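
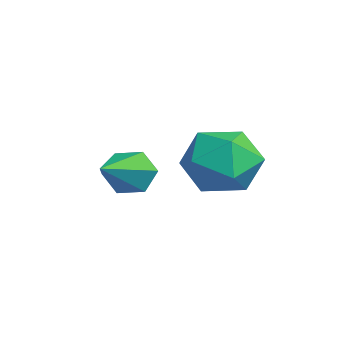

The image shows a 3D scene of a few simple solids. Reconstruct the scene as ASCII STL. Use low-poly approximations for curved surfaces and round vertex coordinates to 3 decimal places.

solid 
facet normal -0.777 0.490 -0.394
outer loop
vertex -1.793 0.034 2.525
vertex -2.237 -0.255 3.041
vertex -1.894 0.389 3.166
endloop
endfacet
facet normal 0.809 0.559 -0.182
outer loop
vertex -1.793 0.034 2.525
vertex -1.894 0.389 3.166
vertex -0.543 -1.325 3.899
endloop
endfacet
facet normal -0.778 0.490 -0.394
outer loop
vertex -1.894 0.389 3.166
vertex -2.237 -0.255 3.041
vertex -2.338 0.1 3.683
endloop
endfacet
facet normal 0.401 0.609 0.685
outer loop
vertex -1.894 0.389 3.166
vertex -2.338 0.1 3.683
vertex -0.543 -1.325 3.899
endloop
endfacet
facet normal -0.778 0.490 -0.394
outer loop
vertex -2.338 0.1 3.683
vertex -2.237 -0.255 3.041
vertex -2.681 -0.544 3.558
endloop
endfacet
facet normal -0.189 -0.089 0.978
outer loop
vertex -2.338 0.1 3.683
vertex -2.681 -0.544 3.558
vertex -0.543 -1.325 3.899
endloop
endfacet
facet normal -0.777 0.491 -0.393
outer loop
vertex -2.681 -0.544 3.558
vertex -2.237 -0.255 3.041
vertex -2.581 -0.899 2.916
endloop
endfacet
facet normal -0.370 -0.836 0.405
outer loop
vertex -2.681 -0.544 3.558
vertex -2.581 -0.899 2.916
vertex -0.543 -1.325 3.899
endloop
endfacet
facet normal -0.777 0.491 -0.393
outer loop
vertex -2.581 -0.899 2.916
vertex -2.237 -0.255 3.041
vertex -2.137 -0.61 2.4
endloop
endfacet
facet normal 0.038 -0.886 -0.463
outer loop
vertex -2.581 -0.899 2.916
vertex -2.137 -0.61 2.4
vertex -0.543 -1.325 3.899
endloop
endfacet
facet normal -0.777 0.491 -0.393
outer loop
vertex -2.137 -0.61 2.4
vertex -2.237 -0.255 3.041
vertex -1.793 0.034 2.525
endloop
endfacet
facet normal 0.627 -0.188 -0.756
outer loop
vertex -2.137 -0.61 2.4
vertex -1.793 0.034 2.525
vertex -0.543 -1.325 3.899
endloop
endfacet
facet normal 0.116 0.916 -0.384
outer loop
vertex -0.836 2.36 2.752
vertex -1.73 2.73 3.365
vertex -0.674 2.781 3.806
endloop
endfacet
facet normal 0.742 0.576 -0.344
outer loop
vertex -0.836 2.36 2.752
vertex -0.674 2.781 3.806
vertex -0.104 1.845 3.468
endloop
endfacet
facet normal 0.690 -0.025 -0.724
outer loop
vertex -0.836 2.36 2.752
vertex -0.104 1.845 3.468
vertex -0.808 1.216 2.819
endloop
endfacet
facet normal 0.031 -0.058 -0.998
outer loop
vertex -0.836 2.36 2.752
vertex -0.808 1.216 2.819
vertex -1.814 1.763 2.756
endloop
endfacet
facet normal -0.323 0.524 -0.788
outer loop
vertex -0.836 2.36 2.752
vertex -1.814 1.763 2.756
vertex -1.73 2.73 3.365
endloop
endfacet
facet normal 0.853 0.398 0.338
outer loop
vertex -0.104 1.845 3.468
vertex -0.674 2.781 3.806
vertex -0.546 1.897 4.524
endloop
endfacet
facet normal -0.160 0.948 0.273
outer loop
vertex -0.674 2.781 3.806
vertex -1.73 2.73 3.365
vertex -1.552 2.444 4.461
endloop
endfacet
facet normal -0.870 0.315 -0.380
outer loop
vertex -1.73 2.73 3.365
vertex -1.814 1.763 2.756
vertex -2.256 1.815 3.812
endloop
endfacet
facet normal -0.296 -0.628 -0.720
outer loop
vertex -1.814 1.763 2.756
vertex -0.808 1.216 2.819
vertex -1.686 0.879 3.474
endloop
endfacet
facet normal 0.769 -0.577 -0.275
outer loop
vertex -0.808 1.216 2.819
vertex -0.104 1.845 3.468
vertex -0.63 0.93 3.915
endloop
endfacet
facet normal -0.031 0.058 0.998
outer loop
vertex -1.524 1.3 4.528
vertex -0.546 1.897 4.524
vertex -1.552 2.444 4.461
endloop
endfacet
facet normal -0.690 0.025 0.724
outer loop
vertex -1.524 1.3 4.528
vertex -1.552 2.444 4.461
vertex -2.256 1.815 3.812
endloop
endfacet
facet normal -0.742 -0.576 0.344
outer loop
vertex -1.524 1.3 4.528
vertex -2.256 1.815 3.812
vertex -1.686 0.879 3.474
endloop
endfacet
facet normal -0.116 -0.916 0.384
outer loop
vertex -1.524 1.3 4.528
vertex -1.686 0.879 3.474
vertex -0.63 0.93 3.915
endloop
endfacet
facet normal 0.323 -0.524 0.788
outer loop
vertex -1.524 1.3 4.528
vertex -0.63 0.93 3.915
vertex -0.546 1.897 4.524
endloop
endfacet
facet normal 0.296 0.628 0.720
outer loop
vertex -1.552 2.444 4.461
vertex -0.546 1.897 4.524
vertex -0.674 2.781 3.806
endloop
endfacet
facet normal -0.769 0.577 0.275
outer loop
vertex -2.256 1.815 3.812
vertex -1.552 2.444 4.461
vertex -1.73 2.73 3.365
endloop
endfacet
facet normal -0.853 -0.398 -0.338
outer loop
vertex -1.686 0.879 3.474
vertex -2.256 1.815 3.812
vertex -1.814 1.763 2.756
endloop
endfacet
facet normal 0.160 -0.948 -0.273
outer loop
vertex -0.63 0.93 3.915
vertex -1.686 0.879 3.474
vertex -0.808 1.216 2.819
endloop
endfacet
facet normal 0.870 -0.315 0.380
outer loop
vertex -0.546 1.897 4.524
vertex -0.63 0.93 3.915
vertex -0.104 1.845 3.468
endloop
endfacet

endsolid


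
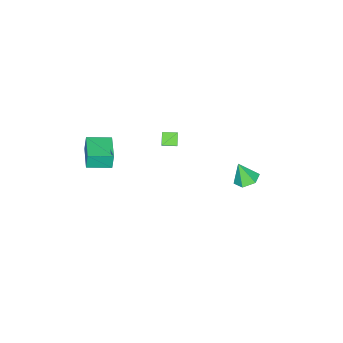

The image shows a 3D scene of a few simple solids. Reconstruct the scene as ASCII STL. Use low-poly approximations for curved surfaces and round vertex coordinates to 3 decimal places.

solid 
facet normal -0.560 0.828 -0.035
outer loop
vertex -3.109 -1.89 1.83
vertex -2.539 -1.529 1.234
vertex -3.691 -2.318 1.014
endloop
endfacet
facet normal -0.633 -0.401 0.662
outer loop
vertex -3.181 -3.071 1.046
vertex -3.109 -1.89 1.83
vertex -3.691 -2.318 1.014
endloop
endfacet
facet normal -0.560 0.828 -0.035
outer loop
vertex -3.691 -2.318 1.014
vertex -2.539 -1.529 1.234
vertex -3.121 -1.957 0.418
endloop
endfacet
facet normal -0.534 -0.393 -0.749
outer loop
vertex -3.121 -1.957 0.418
vertex -3.181 -3.071 1.046
vertex -3.691 -2.318 1.014
endloop
endfacet
facet normal 0.534 0.393 0.749
outer loop
vertex -3.109 -1.89 1.83
vertex -2.029 -2.282 1.266
vertex -2.539 -1.529 1.234
endloop
endfacet
facet normal -0.633 -0.401 0.662
outer loop
vertex -2.599 -2.643 1.862
vertex -3.109 -1.89 1.83
vertex -3.181 -3.071 1.046
endloop
endfacet
facet normal 0.534 0.393 0.749
outer loop
vertex -2.599 -2.643 1.862
vertex -2.029 -2.282 1.266
vertex -3.109 -1.89 1.83
endloop
endfacet
facet normal 0.633 0.401 -0.662
outer loop
vertex -2.539 -1.529 1.234
vertex -2.029 -2.282 1.266
vertex -3.121 -1.957 0.418
endloop
endfacet
facet normal -0.534 -0.393 -0.749
outer loop
vertex -2.611 -2.71 0.45
vertex -3.181 -3.071 1.046
vertex -3.121 -1.957 0.418
endloop
endfacet
facet normal 0.633 0.401 -0.662
outer loop
vertex -3.121 -1.957 0.418
vertex -2.029 -2.282 1.266
vertex -2.611 -2.71 0.45
endloop
endfacet
facet normal 0.560 -0.828 0.035
outer loop
vertex -2.611 -2.71 0.45
vertex -2.599 -2.643 1.862
vertex -3.181 -3.071 1.046
endloop
endfacet
facet normal 0.560 -0.828 0.035
outer loop
vertex -2.029 -2.282 1.266
vertex -2.599 -2.643 1.862
vertex -2.611 -2.71 0.45
endloop
endfacet
facet normal -0.763 -0.645 -0.040
outer loop
vertex 2.081 -4.589 4.285
vertex 1.143 -3.469 4.119
vertex 2.19 -4.653 3.233
endloop
endfacet
facet normal 0.638 -0.762 0.112
outer loop
vertex 3.517 -3.531 3.301
vertex 2.081 -4.589 4.285
vertex 2.19 -4.653 3.233
endloop
endfacet
facet normal -0.763 -0.646 -0.038
outer loop
vertex 2.19 -4.653 3.233
vertex 1.143 -3.469 4.119
vertex 1.251 -3.534 3.067
endloop
endfacet
facet normal 0.103 -0.061 -0.993
outer loop
vertex 1.251 -3.534 3.067
vertex 3.517 -3.531 3.301
vertex 2.19 -4.653 3.233
endloop
endfacet
facet normal -0.103 0.061 0.993
outer loop
vertex 2.081 -4.589 4.285
vertex 2.47 -2.347 4.187
vertex 1.143 -3.469 4.119
endloop
endfacet
facet normal 0.638 -0.762 0.113
outer loop
vertex 3.409 -3.466 4.353
vertex 2.081 -4.589 4.285
vertex 3.517 -3.531 3.301
endloop
endfacet
facet normal -0.103 0.061 0.993
outer loop
vertex 3.409 -3.466 4.353
vertex 2.47 -2.347 4.187
vertex 2.081 -4.589 4.285
endloop
endfacet
facet normal -0.638 0.762 -0.113
outer loop
vertex 1.143 -3.469 4.119
vertex 2.47 -2.347 4.187
vertex 1.251 -3.534 3.067
endloop
endfacet
facet normal 0.103 -0.061 -0.993
outer loop
vertex 2.579 -2.411 3.135
vertex 3.517 -3.531 3.301
vertex 1.251 -3.534 3.067
endloop
endfacet
facet normal -0.638 0.762 -0.112
outer loop
vertex 1.251 -3.534 3.067
vertex 2.47 -2.347 4.187
vertex 2.579 -2.411 3.135
endloop
endfacet
facet normal 0.763 0.645 0.039
outer loop
vertex 2.579 -2.411 3.135
vertex 3.409 -3.466 4.353
vertex 3.517 -3.531 3.301
endloop
endfacet
facet normal 0.763 0.646 0.040
outer loop
vertex 2.47 -2.347 4.187
vertex 3.409 -3.466 4.353
vertex 2.579 -2.411 3.135
endloop
endfacet
facet normal -0.097 0.374 -0.922
outer loop
vertex -0.652 3.634 2.532
vertex -1.206 4.134 2.793
vertex -0.446 4.349 2.8
endloop
endfacet
facet normal 0.902 -0.353 0.249
outer loop
vertex -0.652 3.634 2.532
vertex -0.446 4.349 2.8
vertex -1.074 3.626 4.047
endloop
endfacet
facet normal -0.097 0.373 -0.923
outer loop
vertex -0.446 4.349 2.8
vertex -1.206 4.134 2.793
vertex -0.999 4.848 3.06
endloop
endfacet
facet normal 0.675 0.438 0.594
outer loop
vertex -0.446 4.349 2.8
vertex -0.999 4.848 3.06
vertex -1.074 3.626 4.047
endloop
endfacet
facet normal -0.096 0.373 -0.923
outer loop
vertex -0.999 4.848 3.06
vertex -1.206 4.134 2.793
vertex -1.76 4.634 3.053
endloop
endfacet
facet normal -0.183 0.625 0.759
outer loop
vertex -0.999 4.848 3.06
vertex -1.76 4.634 3.053
vertex -1.074 3.626 4.047
endloop
endfacet
facet normal -0.097 0.373 -0.923
outer loop
vertex -1.76 4.634 3.053
vertex -1.206 4.134 2.793
vertex -1.966 3.919 2.786
endloop
endfacet
facet normal -0.814 0.018 0.580
outer loop
vertex -1.76 4.634 3.053
vertex -1.966 3.919 2.786
vertex -1.074 3.626 4.047
endloop
endfacet
facet normal -0.097 0.374 -0.922
outer loop
vertex -1.966 3.919 2.786
vertex -1.206 4.134 2.793
vertex -1.412 3.42 2.525
endloop
endfacet
facet normal -0.587 -0.775 0.235
outer loop
vertex -1.966 3.919 2.786
vertex -1.412 3.42 2.525
vertex -1.074 3.626 4.047
endloop
endfacet
facet normal -0.097 0.374 -0.922
outer loop
vertex -1.412 3.42 2.525
vertex -1.206 4.134 2.793
vertex -0.652 3.634 2.532
endloop
endfacet
facet normal 0.270 -0.960 0.070
outer loop
vertex -1.412 3.42 2.525
vertex -0.652 3.634 2.532
vertex -1.074 3.626 4.047
endloop
endfacet

endsolid


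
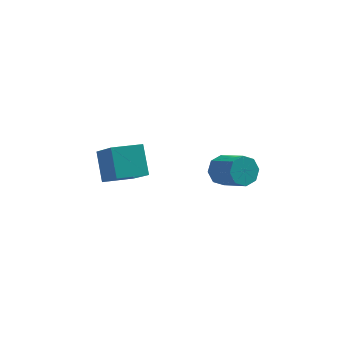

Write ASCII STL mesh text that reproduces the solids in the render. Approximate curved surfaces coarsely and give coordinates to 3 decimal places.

solid 
facet normal -0.870 -0.477 0.125
outer loop
vertex -2.327 -0.925 -1.881
vertex -3.122 0.226 -3.029
vertex -1.968 -1.902 -3.109
endloop
endfacet
facet normal 0.439 -0.636 0.634
outer loop
vertex -0.698 -1.206 -3.291
vertex -2.327 -0.925 -1.881
vertex -1.968 -1.902 -3.109
endloop
endfacet
facet normal -0.870 -0.477 0.125
outer loop
vertex -1.968 -1.902 -3.109
vertex -3.122 0.226 -3.029
vertex -2.763 -0.751 -4.257
endloop
endfacet
facet normal 0.223 -0.607 -0.763
outer loop
vertex -2.763 -0.751 -4.257
vertex -0.698 -1.206 -3.291
vertex -1.968 -1.902 -3.109
endloop
endfacet
facet normal -0.223 0.607 0.763
outer loop
vertex -2.327 -0.925 -1.881
vertex -1.852 0.922 -3.211
vertex -3.122 0.226 -3.029
endloop
endfacet
facet normal 0.439 -0.636 0.634
outer loop
vertex -1.057 -0.229 -2.063
vertex -2.327 -0.925 -1.881
vertex -0.698 -1.206 -3.291
endloop
endfacet
facet normal -0.223 0.607 0.763
outer loop
vertex -1.057 -0.229 -2.063
vertex -1.852 0.922 -3.211
vertex -2.327 -0.925 -1.881
endloop
endfacet
facet normal -0.439 0.636 -0.634
outer loop
vertex -3.122 0.226 -3.029
vertex -1.852 0.922 -3.211
vertex -2.763 -0.751 -4.257
endloop
endfacet
facet normal 0.223 -0.607 -0.763
outer loop
vertex -1.493 -0.055 -4.439
vertex -0.698 -1.206 -3.291
vertex -2.763 -0.751 -4.257
endloop
endfacet
facet normal -0.439 0.636 -0.634
outer loop
vertex -2.763 -0.751 -4.257
vertex -1.852 0.922 -3.211
vertex -1.493 -0.055 -4.439
endloop
endfacet
facet normal 0.870 0.477 -0.125
outer loop
vertex -1.493 -0.055 -4.439
vertex -1.057 -0.229 -2.063
vertex -0.698 -1.206 -3.291
endloop
endfacet
facet normal 0.870 0.477 -0.125
outer loop
vertex -1.852 0.922 -3.211
vertex -1.057 -0.229 -2.063
vertex -1.493 -0.055 -4.439
endloop
endfacet
facet normal -0.655 0.600 -0.459
outer loop
vertex 2.855 -0.991 -3.467
vertex 2.379 -1.05 -2.864
vertex 2.952 -0.575 -3.061
endloop
endfacet
facet normal 0.738 0.376 -0.561
outer loop
vertex 2.855 -0.991 -3.467
vertex 2.952 -0.575 -3.061
vertex 3.837 -1.892 -2.779
endloop
endfacet
facet normal 0.737 0.375 -0.562
outer loop
vertex 3.837 -1.892 -2.779
vertex 2.952 -0.575 -3.061
vertex 3.935 -1.476 -2.373
endloop
endfacet
facet normal 0.654 -0.602 0.458
outer loop
vertex 3.837 -1.892 -2.779
vertex 3.935 -1.476 -2.373
vertex 3.361 -1.95 -2.176
endloop
endfacet
facet normal -0.655 0.600 -0.458
outer loop
vertex 2.952 -0.575 -3.061
vertex 2.379 -1.05 -2.864
vertex 2.714 -0.437 -2.54
endloop
endfacet
facet normal 0.638 0.765 0.089
outer loop
vertex 2.952 -0.575 -3.061
vertex 2.714 -0.437 -2.54
vertex 3.935 -1.476 -2.373
endloop
endfacet
facet normal 0.638 0.765 0.089
outer loop
vertex 3.935 -1.476 -2.373
vertex 2.714 -0.437 -2.54
vertex 3.696 -1.337 -1.852
endloop
endfacet
facet normal 0.654 -0.601 0.460
outer loop
vertex 3.935 -1.476 -2.373
vertex 3.696 -1.337 -1.852
vertex 3.361 -1.95 -2.176
endloop
endfacet
facet normal -0.654 0.601 -0.460
outer loop
vertex 2.714 -0.437 -2.54
vertex 2.379 -1.05 -2.864
vertex 2.279 -0.657 -2.209
endloop
endfacet
facet normal 0.166 0.707 0.688
outer loop
vertex 2.714 -0.437 -2.54
vertex 2.279 -0.657 -2.209
vertex 3.696 -1.337 -1.852
endloop
endfacet
facet normal 0.165 0.706 0.688
outer loop
vertex 3.696 -1.337 -1.852
vertex 2.279 -0.657 -2.209
vertex 3.262 -1.558 -1.521
endloop
endfacet
facet normal 0.655 -0.600 0.458
outer loop
vertex 3.696 -1.337 -1.852
vertex 3.262 -1.558 -1.521
vertex 3.361 -1.95 -2.176
endloop
endfacet
facet normal -0.655 0.599 -0.460
outer loop
vertex 2.279 -0.657 -2.209
vertex 2.379 -1.05 -2.864
vertex 1.903 -1.108 -2.261
endloop
endfacet
facet normal -0.404 0.235 0.884
outer loop
vertex 2.279 -0.657 -2.209
vertex 1.903 -1.108 -2.261
vertex 3.262 -1.558 -1.521
endloop
endfacet
facet normal -0.404 0.235 0.884
outer loop
vertex 3.262 -1.558 -1.521
vertex 1.903 -1.108 -2.261
vertex 2.885 -2.009 -1.573
endloop
endfacet
facet normal 0.655 -0.601 0.458
outer loop
vertex 3.262 -1.558 -1.521
vertex 2.885 -2.009 -1.573
vertex 3.361 -1.95 -2.176
endloop
endfacet
facet normal -0.654 0.602 -0.458
outer loop
vertex 1.903 -1.108 -2.261
vertex 2.379 -1.05 -2.864
vertex 1.805 -1.524 -2.667
endloop
endfacet
facet normal -0.737 -0.375 0.562
outer loop
vertex 1.903 -1.108 -2.261
vertex 1.805 -1.524 -2.667
vertex 2.885 -2.009 -1.573
endloop
endfacet
facet normal -0.737 -0.376 0.561
outer loop
vertex 2.885 -2.009 -1.573
vertex 1.805 -1.524 -2.667
vertex 2.788 -2.425 -1.979
endloop
endfacet
facet normal 0.655 -0.600 0.459
outer loop
vertex 2.885 -2.009 -1.573
vertex 2.788 -2.425 -1.979
vertex 3.361 -1.95 -2.176
endloop
endfacet
facet normal -0.654 0.601 -0.460
outer loop
vertex 1.805 -1.524 -2.667
vertex 2.379 -1.05 -2.864
vertex 2.044 -1.663 -3.188
endloop
endfacet
facet normal -0.638 -0.764 -0.089
outer loop
vertex 1.805 -1.524 -2.667
vertex 2.044 -1.663 -3.188
vertex 2.788 -2.425 -1.979
endloop
endfacet
facet normal -0.638 -0.765 -0.089
outer loop
vertex 2.788 -2.425 -1.979
vertex 2.044 -1.663 -3.188
vertex 3.026 -2.563 -2.5
endloop
endfacet
facet normal 0.655 -0.600 0.458
outer loop
vertex 2.788 -2.425 -1.979
vertex 3.026 -2.563 -2.5
vertex 3.361 -1.95 -2.176
endloop
endfacet
facet normal -0.655 0.600 -0.458
outer loop
vertex 2.044 -1.663 -3.188
vertex 2.379 -1.05 -2.864
vertex 2.478 -1.442 -3.519
endloop
endfacet
facet normal -0.165 -0.706 -0.688
outer loop
vertex 2.044 -1.663 -3.188
vertex 2.478 -1.442 -3.519
vertex 3.026 -2.563 -2.5
endloop
endfacet
facet normal -0.166 -0.707 -0.688
outer loop
vertex 3.026 -2.563 -2.5
vertex 2.478 -1.442 -3.519
vertex 3.461 -2.343 -2.831
endloop
endfacet
facet normal 0.654 -0.601 0.460
outer loop
vertex 3.026 -2.563 -2.5
vertex 3.461 -2.343 -2.831
vertex 3.361 -1.95 -2.176
endloop
endfacet
facet normal -0.655 0.601 -0.458
outer loop
vertex 2.478 -1.442 -3.519
vertex 2.379 -1.05 -2.864
vertex 2.855 -0.991 -3.467
endloop
endfacet
facet normal 0.403 -0.235 -0.884
outer loop
vertex 2.478 -1.442 -3.519
vertex 2.855 -0.991 -3.467
vertex 3.461 -2.343 -2.831
endloop
endfacet
facet normal 0.404 -0.235 -0.884
outer loop
vertex 3.461 -2.343 -2.831
vertex 2.855 -0.991 -3.467
vertex 3.837 -1.892 -2.779
endloop
endfacet
facet normal 0.655 -0.599 0.460
outer loop
vertex 3.461 -2.343 -2.831
vertex 3.837 -1.892 -2.779
vertex 3.361 -1.95 -2.176
endloop
endfacet

endsolid


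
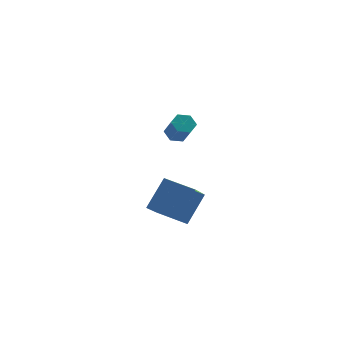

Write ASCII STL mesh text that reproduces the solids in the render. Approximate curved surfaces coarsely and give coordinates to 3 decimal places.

solid 
facet normal -0.768 0.602 0.217
outer loop
vertex 2.589 1.194 -1.035
vertex 3.335 2.587 -2.261
vertex 1.621 0.469 -2.447
endloop
endfacet
facet normal -0.373 -0.696 0.613
outer loop
vertex 2.865 -0.507 -2.799
vertex 2.589 1.194 -1.035
vertex 1.621 0.469 -2.447
endloop
endfacet
facet normal -0.768 0.602 0.217
outer loop
vertex 1.621 0.469 -2.447
vertex 3.335 2.587 -2.261
vertex 2.367 1.862 -3.673
endloop
endfacet
facet normal -0.521 -0.390 -0.760
outer loop
vertex 2.367 1.862 -3.673
vertex 2.865 -0.507 -2.799
vertex 1.621 0.469 -2.447
endloop
endfacet
facet normal 0.521 0.390 0.760
outer loop
vertex 2.589 1.194 -1.035
vertex 4.579 1.611 -2.613
vertex 3.335 2.587 -2.261
endloop
endfacet
facet normal -0.373 -0.696 0.613
outer loop
vertex 3.833 0.218 -1.387
vertex 2.589 1.194 -1.035
vertex 2.865 -0.507 -2.799
endloop
endfacet
facet normal 0.521 0.390 0.760
outer loop
vertex 3.833 0.218 -1.387
vertex 4.579 1.611 -2.613
vertex 2.589 1.194 -1.035
endloop
endfacet
facet normal 0.373 0.696 -0.613
outer loop
vertex 3.335 2.587 -2.261
vertex 4.579 1.611 -2.613
vertex 2.367 1.862 -3.673
endloop
endfacet
facet normal -0.521 -0.390 -0.760
outer loop
vertex 3.611 0.886 -4.025
vertex 2.865 -0.507 -2.799
vertex 2.367 1.862 -3.673
endloop
endfacet
facet normal 0.373 0.696 -0.613
outer loop
vertex 2.367 1.862 -3.673
vertex 4.579 1.611 -2.613
vertex 3.611 0.886 -4.025
endloop
endfacet
facet normal 0.768 -0.602 -0.217
outer loop
vertex 3.611 0.886 -4.025
vertex 3.833 0.218 -1.387
vertex 2.865 -0.507 -2.799
endloop
endfacet
facet normal 0.768 -0.602 -0.217
outer loop
vertex 4.579 1.611 -2.613
vertex 3.833 0.218 -1.387
vertex 3.611 0.886 -4.025
endloop
endfacet
facet normal -0.128 0.625 -0.770
outer loop
vertex 3.414 0.966 2.453
vertex 3.04 0.584 2.205
vertex 2.838 0.997 2.574
endloop
endfacet
facet normal 0.169 0.779 0.604
outer loop
vertex 3.414 0.966 2.453
vertex 2.838 0.997 2.574
vertex 3.574 0.179 3.424
endloop
endfacet
facet normal 0.168 0.779 0.604
outer loop
vertex 3.574 0.179 3.424
vertex 2.838 0.997 2.574
vertex 2.997 0.21 3.544
endloop
endfacet
facet normal 0.127 -0.625 0.771
outer loop
vertex 3.574 0.179 3.424
vertex 2.997 0.21 3.544
vertex 3.2 -0.204 3.175
endloop
endfacet
facet normal -0.126 0.626 -0.770
outer loop
vertex 2.838 0.997 2.574
vertex 3.04 0.584 2.205
vertex 2.463 0.615 2.325
endloop
endfacet
facet normal -0.762 0.436 0.479
outer loop
vertex 2.838 0.997 2.574
vertex 2.463 0.615 2.325
vertex 2.997 0.21 3.544
endloop
endfacet
facet normal -0.763 0.435 0.479
outer loop
vertex 2.997 0.21 3.544
vertex 2.463 0.615 2.325
vertex 2.623 -0.173 3.296
endloop
endfacet
facet normal 0.128 -0.624 0.771
outer loop
vertex 2.997 0.21 3.544
vertex 2.623 -0.173 3.296
vertex 3.2 -0.204 3.175
endloop
endfacet
facet normal -0.127 0.625 -0.771
outer loop
vertex 2.463 0.615 2.325
vertex 3.04 0.584 2.205
vertex 2.666 0.201 1.956
endloop
endfacet
facet normal -0.930 -0.344 -0.126
outer loop
vertex 2.463 0.615 2.325
vertex 2.666 0.201 1.956
vertex 2.623 -0.173 3.296
endloop
endfacet
facet normal -0.930 -0.345 -0.126
outer loop
vertex 2.623 -0.173 3.296
vertex 2.666 0.201 1.956
vertex 2.826 -0.586 2.927
endloop
endfacet
facet normal 0.128 -0.625 0.770
outer loop
vertex 2.623 -0.173 3.296
vertex 2.826 -0.586 2.927
vertex 3.2 -0.204 3.175
endloop
endfacet
facet normal -0.127 0.625 -0.771
outer loop
vertex 2.666 0.201 1.956
vertex 3.04 0.584 2.205
vertex 3.243 0.17 1.836
endloop
endfacet
facet normal -0.167 -0.779 -0.604
outer loop
vertex 2.666 0.201 1.956
vertex 3.243 0.17 1.836
vertex 2.826 -0.586 2.927
endloop
endfacet
facet normal -0.169 -0.779 -0.604
outer loop
vertex 2.826 -0.586 2.927
vertex 3.243 0.17 1.836
vertex 3.402 -0.617 2.806
endloop
endfacet
facet normal 0.128 -0.625 0.770
outer loop
vertex 2.826 -0.586 2.927
vertex 3.402 -0.617 2.806
vertex 3.2 -0.204 3.175
endloop
endfacet
facet normal -0.128 0.624 -0.771
outer loop
vertex 3.243 0.17 1.836
vertex 3.04 0.584 2.205
vertex 3.617 0.553 2.084
endloop
endfacet
facet normal 0.763 -0.435 -0.478
outer loop
vertex 3.243 0.17 1.836
vertex 3.617 0.553 2.084
vertex 3.402 -0.617 2.806
endloop
endfacet
facet normal 0.762 -0.436 -0.479
outer loop
vertex 3.402 -0.617 2.806
vertex 3.617 0.553 2.084
vertex 3.777 -0.235 3.055
endloop
endfacet
facet normal 0.126 -0.626 0.770
outer loop
vertex 3.402 -0.617 2.806
vertex 3.777 -0.235 3.055
vertex 3.2 -0.204 3.175
endloop
endfacet
facet normal -0.128 0.625 -0.770
outer loop
vertex 3.617 0.553 2.084
vertex 3.04 0.584 2.205
vertex 3.414 0.966 2.453
endloop
endfacet
facet normal 0.930 0.344 0.126
outer loop
vertex 3.617 0.553 2.084
vertex 3.414 0.966 2.453
vertex 3.777 -0.235 3.055
endloop
endfacet
facet normal 0.930 0.344 0.126
outer loop
vertex 3.777 -0.235 3.055
vertex 3.414 0.966 2.453
vertex 3.574 0.179 3.424
endloop
endfacet
facet normal 0.127 -0.625 0.771
outer loop
vertex 3.777 -0.235 3.055
vertex 3.574 0.179 3.424
vertex 3.2 -0.204 3.175
endloop
endfacet

endsolid


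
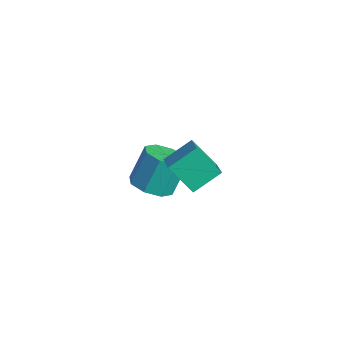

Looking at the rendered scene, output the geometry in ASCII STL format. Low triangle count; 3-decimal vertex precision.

solid 
facet normal -0.508 -0.425 0.749
outer loop
vertex 2.221 -4.977 3.648
vertex 2.263 -3.825 4.331
vertex 1.266 -4.664 3.178
endloop
endfacet
facet normal -0.031 -0.860 -0.509
outer loop
vertex 2.017 -4.035 2.069
vertex 2.221 -4.977 3.648
vertex 1.266 -4.664 3.178
endloop
endfacet
facet normal -0.508 -0.426 0.749
outer loop
vertex 1.266 -4.664 3.178
vertex 2.263 -3.825 4.331
vertex 1.307 -3.512 3.861
endloop
endfacet
facet normal -0.861 0.282 -0.423
outer loop
vertex 1.307 -3.512 3.861
vertex 2.017 -4.035 2.069
vertex 1.266 -4.664 3.178
endloop
endfacet
facet normal 0.861 -0.282 0.423
outer loop
vertex 2.221 -4.977 3.648
vertex 3.014 -3.196 3.222
vertex 2.263 -3.825 4.331
endloop
endfacet
facet normal -0.031 -0.860 -0.509
outer loop
vertex 2.973 -4.348 2.539
vertex 2.221 -4.977 3.648
vertex 2.017 -4.035 2.069
endloop
endfacet
facet normal 0.861 -0.282 0.424
outer loop
vertex 2.973 -4.348 2.539
vertex 3.014 -3.196 3.222
vertex 2.221 -4.977 3.648
endloop
endfacet
facet normal 0.031 0.860 0.509
outer loop
vertex 2.263 -3.825 4.331
vertex 3.014 -3.196 3.222
vertex 1.307 -3.512 3.861
endloop
endfacet
facet normal -0.861 0.282 -0.423
outer loop
vertex 2.059 -2.883 2.752
vertex 2.017 -4.035 2.069
vertex 1.307 -3.512 3.861
endloop
endfacet
facet normal 0.031 0.860 0.509
outer loop
vertex 1.307 -3.512 3.861
vertex 3.014 -3.196 3.222
vertex 2.059 -2.883 2.752
endloop
endfacet
facet normal 0.508 0.426 -0.749
outer loop
vertex 2.059 -2.883 2.752
vertex 2.973 -4.348 2.539
vertex 2.017 -4.035 2.069
endloop
endfacet
facet normal 0.508 0.426 -0.749
outer loop
vertex 3.014 -3.196 3.222
vertex 2.973 -4.348 2.539
vertex 2.059 -2.883 2.752
endloop
endfacet
facet normal 0.112 -0.472 -0.874
outer loop
vertex -1.07 -3.067 -1.78
vertex -1.786 -3.637 -1.564
vertex -1.704 -2.809 -2.001
endloop
endfacet
facet normal 0.459 0.805 -0.376
outer loop
vertex -1.07 -3.067 -1.78
vertex -1.704 -2.809 -2.001
vertex -1.258 -2.274 -0.312
endloop
endfacet
facet normal 0.460 0.804 -0.376
outer loop
vertex -1.258 -2.274 -0.312
vertex -1.704 -2.809 -2.001
vertex -1.892 -2.015 -0.533
endloop
endfacet
facet normal -0.112 0.472 0.874
outer loop
vertex -1.258 -2.274 -0.312
vertex -1.892 -2.015 -0.533
vertex -1.974 -2.843 -0.096
endloop
endfacet
facet normal 0.112 -0.472 -0.874
outer loop
vertex -1.704 -2.809 -2.001
vertex -1.786 -3.637 -1.564
vertex -2.386 -3.035 -1.966
endloop
endfacet
facet normal -0.298 0.823 -0.483
outer loop
vertex -1.704 -2.809 -2.001
vertex -2.386 -3.035 -1.966
vertex -1.892 -2.015 -0.533
endloop
endfacet
facet normal -0.298 0.823 -0.483
outer loop
vertex -1.892 -2.015 -0.533
vertex -2.386 -3.035 -1.966
vertex -2.574 -2.241 -0.498
endloop
endfacet
facet normal -0.112 0.472 0.874
outer loop
vertex -1.892 -2.015 -0.533
vertex -2.574 -2.241 -0.498
vertex -1.974 -2.843 -0.096
endloop
endfacet
facet normal 0.112 -0.472 -0.874
outer loop
vertex -2.386 -3.035 -1.966
vertex -1.786 -3.637 -1.564
vertex -2.716 -3.614 -1.696
endloop
endfacet
facet normal -0.881 0.359 -0.307
outer loop
vertex -2.386 -3.035 -1.966
vertex -2.716 -3.614 -1.696
vertex -2.574 -2.241 -0.498
endloop
endfacet
facet normal -0.881 0.360 -0.308
outer loop
vertex -2.574 -2.241 -0.498
vertex -2.716 -3.614 -1.696
vertex -2.905 -2.82 -0.227
endloop
endfacet
facet normal -0.111 0.473 0.874
outer loop
vertex -2.574 -2.241 -0.498
vertex -2.905 -2.82 -0.227
vertex -1.974 -2.843 -0.096
endloop
endfacet
facet normal 0.112 -0.473 -0.874
outer loop
vertex -2.716 -3.614 -1.696
vertex -1.786 -3.637 -1.564
vertex -2.502 -4.206 -1.348
endloop
endfacet
facet normal -0.948 -0.314 0.048
outer loop
vertex -2.716 -3.614 -1.696
vertex -2.502 -4.206 -1.348
vertex -2.905 -2.82 -0.227
endloop
endfacet
facet normal -0.948 -0.315 0.049
outer loop
vertex -2.905 -2.82 -0.227
vertex -2.502 -4.206 -1.348
vertex -2.69 -3.413 0.12
endloop
endfacet
facet normal -0.111 0.471 0.875
outer loop
vertex -2.905 -2.82 -0.227
vertex -2.69 -3.413 0.12
vertex -1.974 -2.843 -0.096
endloop
endfacet
facet normal 0.112 -0.472 -0.874
outer loop
vertex -2.502 -4.206 -1.348
vertex -1.786 -3.637 -1.564
vertex -1.868 -4.465 -1.127
endloop
endfacet
facet normal -0.460 -0.805 0.376
outer loop
vertex -2.502 -4.206 -1.348
vertex -1.868 -4.465 -1.127
vertex -2.69 -3.413 0.12
endloop
endfacet
facet normal -0.459 -0.805 0.377
outer loop
vertex -2.69 -3.413 0.12
vertex -1.868 -4.465 -1.127
vertex -2.056 -3.671 0.341
endloop
endfacet
facet normal -0.112 0.472 0.874
outer loop
vertex -2.69 -3.413 0.12
vertex -2.056 -3.671 0.341
vertex -1.974 -2.843 -0.096
endloop
endfacet
facet normal 0.112 -0.472 -0.874
outer loop
vertex -1.868 -4.465 -1.127
vertex -1.786 -3.637 -1.564
vertex -1.186 -4.239 -1.162
endloop
endfacet
facet normal 0.298 -0.823 0.483
outer loop
vertex -1.868 -4.465 -1.127
vertex -1.186 -4.239 -1.162
vertex -2.056 -3.671 0.341
endloop
endfacet
facet normal 0.298 -0.823 0.483
outer loop
vertex -2.056 -3.671 0.341
vertex -1.186 -4.239 -1.162
vertex -1.374 -3.445 0.306
endloop
endfacet
facet normal -0.112 0.472 0.874
outer loop
vertex -2.056 -3.671 0.341
vertex -1.374 -3.445 0.306
vertex -1.974 -2.843 -0.096
endloop
endfacet
facet normal 0.111 -0.473 -0.874
outer loop
vertex -1.186 -4.239 -1.162
vertex -1.786 -3.637 -1.564
vertex -0.855 -3.66 -1.433
endloop
endfacet
facet normal 0.881 -0.360 0.307
outer loop
vertex -1.186 -4.239 -1.162
vertex -0.855 -3.66 -1.433
vertex -1.374 -3.445 0.306
endloop
endfacet
facet normal 0.881 -0.359 0.307
outer loop
vertex -1.374 -3.445 0.306
vertex -0.855 -3.66 -1.433
vertex -1.044 -2.866 0.036
endloop
endfacet
facet normal -0.112 0.472 0.874
outer loop
vertex -1.374 -3.445 0.306
vertex -1.044 -2.866 0.036
vertex -1.974 -2.843 -0.096
endloop
endfacet
facet normal 0.111 -0.471 -0.875
outer loop
vertex -0.855 -3.66 -1.433
vertex -1.786 -3.637 -1.564
vertex -1.07 -3.067 -1.78
endloop
endfacet
facet normal 0.948 0.315 -0.048
outer loop
vertex -0.855 -3.66 -1.433
vertex -1.07 -3.067 -1.78
vertex -1.044 -2.866 0.036
endloop
endfacet
facet normal 0.948 0.314 -0.048
outer loop
vertex -1.044 -2.866 0.036
vertex -1.07 -3.067 -1.78
vertex -1.258 -2.274 -0.312
endloop
endfacet
facet normal -0.112 0.473 0.874
outer loop
vertex -1.044 -2.866 0.036
vertex -1.258 -2.274 -0.312
vertex -1.974 -2.843 -0.096
endloop
endfacet

endsolid


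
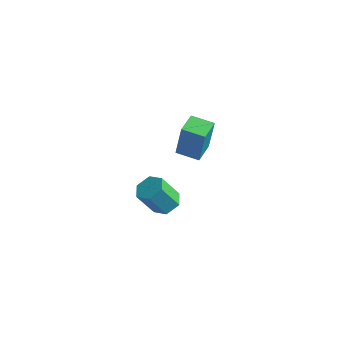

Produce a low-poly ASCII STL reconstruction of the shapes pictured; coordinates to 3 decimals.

solid 
facet normal -0.942 -0.298 0.157
outer loop
vertex 3.518 -2.958 3.375
vertex 3.173 -1.861 3.385
vertex 3.26 -3.023 1.706
endloop
endfacet
facet normal 0.299 -0.954 -0.009
outer loop
vertex 4.287 -2.699 1.535
vertex 3.518 -2.958 3.375
vertex 3.26 -3.023 1.706
endloop
endfacet
facet normal -0.942 -0.298 0.157
outer loop
vertex 3.26 -3.023 1.706
vertex 3.173 -1.861 3.385
vertex 2.915 -1.926 1.716
endloop
endfacet
facet normal -0.152 -0.039 -0.988
outer loop
vertex 2.915 -1.926 1.716
vertex 4.287 -2.699 1.535
vertex 3.26 -3.023 1.706
endloop
endfacet
facet normal 0.152 0.039 0.988
outer loop
vertex 3.518 -2.958 3.375
vertex 4.2 -1.537 3.214
vertex 3.173 -1.861 3.385
endloop
endfacet
facet normal 0.299 -0.954 -0.009
outer loop
vertex 4.545 -2.634 3.204
vertex 3.518 -2.958 3.375
vertex 4.287 -2.699 1.535
endloop
endfacet
facet normal 0.152 0.039 0.988
outer loop
vertex 4.545 -2.634 3.204
vertex 4.2 -1.537 3.214
vertex 3.518 -2.958 3.375
endloop
endfacet
facet normal -0.299 0.954 0.009
outer loop
vertex 3.173 -1.861 3.385
vertex 4.2 -1.537 3.214
vertex 2.915 -1.926 1.716
endloop
endfacet
facet normal -0.152 -0.039 -0.988
outer loop
vertex 3.942 -1.602 1.545
vertex 4.287 -2.699 1.535
vertex 2.915 -1.926 1.716
endloop
endfacet
facet normal -0.299 0.954 0.009
outer loop
vertex 2.915 -1.926 1.716
vertex 4.2 -1.537 3.214
vertex 3.942 -1.602 1.545
endloop
endfacet
facet normal 0.942 0.298 -0.157
outer loop
vertex 3.942 -1.602 1.545
vertex 4.545 -2.634 3.204
vertex 4.287 -2.699 1.535
endloop
endfacet
facet normal 0.942 0.298 -0.157
outer loop
vertex 4.2 -1.537 3.214
vertex 4.545 -2.634 3.204
vertex 3.942 -1.602 1.545
endloop
endfacet
facet normal 0.294 0.430 -0.854
outer loop
vertex 2.218 -2.384 -3.704
vertex 1.758 -1.807 -3.572
vertex 2.464 -1.789 -3.32
endloop
endfacet
facet normal 0.898 -0.431 0.092
outer loop
vertex 2.218 -2.384 -3.704
vertex 2.464 -1.789 -3.32
vertex 1.762 -3.051 -2.381
endloop
endfacet
facet normal 0.898 -0.431 0.091
outer loop
vertex 1.762 -3.051 -2.381
vertex 2.464 -1.789 -3.32
vertex 2.009 -2.456 -1.997
endloop
endfacet
facet normal -0.293 -0.430 0.854
outer loop
vertex 1.762 -3.051 -2.381
vertex 2.009 -2.456 -1.997
vertex 1.302 -2.473 -2.248
endloop
endfacet
facet normal 0.294 0.431 -0.853
outer loop
vertex 2.464 -1.789 -3.32
vertex 1.758 -1.807 -3.572
vertex 2.004 -1.212 -3.187
endloop
endfacet
facet normal 0.733 0.472 0.490
outer loop
vertex 2.464 -1.789 -3.32
vertex 2.004 -1.212 -3.187
vertex 2.009 -2.456 -1.997
endloop
endfacet
facet normal 0.733 0.472 0.490
outer loop
vertex 2.009 -2.456 -1.997
vertex 2.004 -1.212 -3.187
vertex 1.549 -1.879 -1.864
endloop
endfacet
facet normal -0.293 -0.430 0.854
outer loop
vertex 2.009 -2.456 -1.997
vertex 1.549 -1.879 -1.864
vertex 1.302 -2.473 -2.248
endloop
endfacet
facet normal 0.294 0.430 -0.853
outer loop
vertex 2.004 -1.212 -3.187
vertex 1.758 -1.807 -3.572
vertex 1.298 -1.229 -3.439
endloop
endfacet
facet normal -0.164 0.902 0.399
outer loop
vertex 2.004 -1.212 -3.187
vertex 1.298 -1.229 -3.439
vertex 1.549 -1.879 -1.864
endloop
endfacet
facet normal -0.164 0.902 0.399
outer loop
vertex 1.549 -1.879 -1.864
vertex 1.298 -1.229 -3.439
vertex 0.842 -1.896 -2.116
endloop
endfacet
facet normal -0.294 -0.430 0.854
outer loop
vertex 1.549 -1.879 -1.864
vertex 0.842 -1.896 -2.116
vertex 1.302 -2.473 -2.248
endloop
endfacet
facet normal 0.293 0.430 -0.854
outer loop
vertex 1.298 -1.229 -3.439
vertex 1.758 -1.807 -3.572
vertex 1.051 -1.824 -3.823
endloop
endfacet
facet normal -0.897 0.432 -0.092
outer loop
vertex 1.298 -1.229 -3.439
vertex 1.051 -1.824 -3.823
vertex 0.842 -1.896 -2.116
endloop
endfacet
facet normal -0.898 0.430 -0.092
outer loop
vertex 0.842 -1.896 -2.116
vertex 1.051 -1.824 -3.823
vertex 0.596 -2.491 -2.5
endloop
endfacet
facet normal -0.294 -0.430 0.854
outer loop
vertex 0.842 -1.896 -2.116
vertex 0.596 -2.491 -2.5
vertex 1.302 -2.473 -2.248
endloop
endfacet
facet normal 0.293 0.430 -0.854
outer loop
vertex 1.051 -1.824 -3.823
vertex 1.758 -1.807 -3.572
vertex 1.511 -2.401 -3.956
endloop
endfacet
facet normal -0.733 -0.472 -0.490
outer loop
vertex 1.051 -1.824 -3.823
vertex 1.511 -2.401 -3.956
vertex 0.596 -2.491 -2.5
endloop
endfacet
facet normal -0.733 -0.472 -0.490
outer loop
vertex 0.596 -2.491 -2.5
vertex 1.511 -2.401 -3.956
vertex 1.056 -3.068 -2.633
endloop
endfacet
facet normal -0.294 -0.431 0.853
outer loop
vertex 0.596 -2.491 -2.5
vertex 1.056 -3.068 -2.633
vertex 1.302 -2.473 -2.248
endloop
endfacet
facet normal 0.294 0.430 -0.854
outer loop
vertex 1.511 -2.401 -3.956
vertex 1.758 -1.807 -3.572
vertex 2.218 -2.384 -3.704
endloop
endfacet
facet normal 0.164 -0.902 -0.399
outer loop
vertex 1.511 -2.401 -3.956
vertex 2.218 -2.384 -3.704
vertex 1.056 -3.068 -2.633
endloop
endfacet
facet normal 0.164 -0.902 -0.398
outer loop
vertex 1.056 -3.068 -2.633
vertex 2.218 -2.384 -3.704
vertex 1.762 -3.051 -2.381
endloop
endfacet
facet normal -0.294 -0.430 0.853
outer loop
vertex 1.056 -3.068 -2.633
vertex 1.762 -3.051 -2.381
vertex 1.302 -2.473 -2.248
endloop
endfacet

endsolid


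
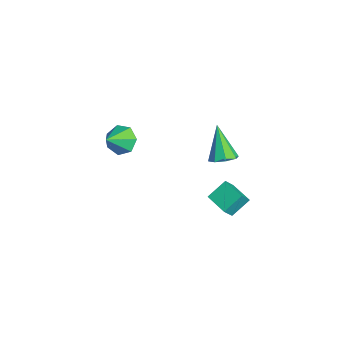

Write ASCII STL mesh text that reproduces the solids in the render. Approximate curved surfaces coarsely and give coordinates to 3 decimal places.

solid 
facet normal -0.329 0.479 -0.814
outer loop
vertex 2.998 4.016 -3.744
vertex 4.005 4.425 -3.91
vertex 3.249 3.149 -4.356
endloop
endfacet
facet normal -0.916 -0.372 0.152
outer loop
vertex 3.575 2.675 -3.55
vertex 2.998 4.016 -3.744
vertex 3.249 3.149 -4.356
endloop
endfacet
facet normal -0.328 0.479 -0.814
outer loop
vertex 3.249 3.149 -4.356
vertex 4.005 4.425 -3.91
vertex 4.257 3.558 -4.522
endloop
endfacet
facet normal 0.230 -0.795 -0.561
outer loop
vertex 4.257 3.558 -4.522
vertex 3.575 2.675 -3.55
vertex 3.249 3.149 -4.356
endloop
endfacet
facet normal -0.231 0.795 0.561
outer loop
vertex 2.998 4.016 -3.744
vertex 4.331 3.951 -3.104
vertex 4.005 4.425 -3.91
endloop
endfacet
facet normal -0.916 -0.372 0.150
outer loop
vertex 3.323 3.542 -2.938
vertex 2.998 4.016 -3.744
vertex 3.575 2.675 -3.55
endloop
endfacet
facet normal -0.230 0.795 0.561
outer loop
vertex 3.323 3.542 -2.938
vertex 4.331 3.951 -3.104
vertex 2.998 4.016 -3.744
endloop
endfacet
facet normal 0.916 0.373 -0.151
outer loop
vertex 4.005 4.425 -3.91
vertex 4.331 3.951 -3.104
vertex 4.257 3.558 -4.522
endloop
endfacet
facet normal 0.231 -0.795 -0.561
outer loop
vertex 4.582 3.084 -3.716
vertex 3.575 2.675 -3.55
vertex 4.257 3.558 -4.522
endloop
endfacet
facet normal 0.916 0.372 -0.151
outer loop
vertex 4.257 3.558 -4.522
vertex 4.331 3.951 -3.104
vertex 4.582 3.084 -3.716
endloop
endfacet
facet normal 0.329 -0.479 0.814
outer loop
vertex 4.582 3.084 -3.716
vertex 3.323 3.542 -2.938
vertex 3.575 2.675 -3.55
endloop
endfacet
facet normal 0.329 -0.479 0.814
outer loop
vertex 4.331 3.951 -3.104
vertex 3.323 3.542 -2.938
vertex 4.582 3.084 -3.716
endloop
endfacet
facet normal -0.446 0.624 -0.641
outer loop
vertex 3.966 -0.518 1.96
vertex 3.574 -1.073 1.692
vertex 3.41 -0.623 2.244
endloop
endfacet
facet normal 0.362 0.381 0.850
outer loop
vertex 3.966 -0.518 1.96
vertex 3.41 -0.623 2.244
vertex 4.126 -1.847 2.488
endloop
endfacet
facet normal -0.445 0.625 -0.642
outer loop
vertex 3.41 -0.623 2.244
vertex 3.574 -1.073 1.692
vertex 2.977 -1.067 2.112
endloop
endfacet
facet normal -0.303 0.013 0.953
outer loop
vertex 3.41 -0.623 2.244
vertex 2.977 -1.067 2.112
vertex 4.126 -1.847 2.488
endloop
endfacet
facet normal -0.446 0.624 -0.642
outer loop
vertex 2.977 -1.067 2.112
vertex 3.574 -1.073 1.692
vertex 2.994 -1.515 1.665
endloop
endfacet
facet normal -0.582 -0.585 0.564
outer loop
vertex 2.977 -1.067 2.112
vertex 2.994 -1.515 1.665
vertex 4.126 -1.847 2.488
endloop
endfacet
facet normal -0.446 0.624 -0.641
outer loop
vertex 2.994 -1.515 1.665
vertex 3.574 -1.073 1.692
vertex 3.447 -1.63 1.238
endloop
endfacet
facet normal -0.266 -0.964 -0.023
outer loop
vertex 2.994 -1.515 1.665
vertex 3.447 -1.63 1.238
vertex 4.126 -1.847 2.488
endloop
endfacet
facet normal -0.445 0.625 -0.642
outer loop
vertex 3.447 -1.63 1.238
vertex 3.574 -1.073 1.692
vertex 3.996 -1.326 1.153
endloop
endfacet
facet normal 0.407 -0.837 -0.366
outer loop
vertex 3.447 -1.63 1.238
vertex 3.996 -1.326 1.153
vertex 4.126 -1.847 2.488
endloop
endfacet
facet normal -0.446 0.624 -0.642
outer loop
vertex 3.996 -1.326 1.153
vertex 3.574 -1.073 1.692
vertex 4.227 -0.831 1.474
endloop
endfacet
facet normal 0.931 -0.300 -0.208
outer loop
vertex 3.996 -1.326 1.153
vertex 4.227 -0.831 1.474
vertex 4.126 -1.847 2.488
endloop
endfacet
facet normal -0.446 0.624 -0.641
outer loop
vertex 4.227 -0.831 1.474
vertex 3.574 -1.073 1.692
vertex 3.966 -0.518 1.96
endloop
endfacet
facet normal 0.911 0.242 0.333
outer loop
vertex 4.227 -0.831 1.474
vertex 3.966 -0.518 1.96
vertex 4.126 -1.847 2.488
endloop
endfacet
facet normal 0.591 -0.017 -0.806
outer loop
vertex 3.959 3.342 -0.773
vertex 3.429 3.395 -1.163
vertex 3.838 3.823 -0.872
endloop
endfacet
facet normal 0.528 0.297 0.796
outer loop
vertex 3.959 3.342 -0.773
vertex 3.838 3.823 -0.872
vertex 2.411 3.425 0.223
endloop
endfacet
facet normal 0.591 -0.017 -0.806
outer loop
vertex 3.838 3.823 -0.872
vertex 3.429 3.395 -1.163
vertex 3.478 4.053 -1.141
endloop
endfacet
facet normal 0.157 0.845 0.512
outer loop
vertex 3.838 3.823 -0.872
vertex 3.478 4.053 -1.141
vertex 2.411 3.425 0.223
endloop
endfacet
facet normal 0.593 -0.017 -0.805
outer loop
vertex 3.478 4.053 -1.141
vertex 3.429 3.395 -1.163
vertex 3.089 3.897 -1.424
endloop
endfacet
facet normal -0.423 0.902 0.084
outer loop
vertex 3.478 4.053 -1.141
vertex 3.089 3.897 -1.424
vertex 2.411 3.425 0.223
endloop
endfacet
facet normal 0.591 -0.019 -0.806
outer loop
vertex 3.089 3.897 -1.424
vertex 3.429 3.395 -1.163
vertex 2.899 3.448 -1.553
endloop
endfacet
facet normal -0.870 0.435 -0.233
outer loop
vertex 3.089 3.897 -1.424
vertex 2.899 3.448 -1.553
vertex 2.411 3.425 0.223
endloop
endfacet
facet normal 0.591 -0.018 -0.806
outer loop
vertex 2.899 3.448 -1.553
vertex 3.429 3.395 -1.163
vertex 3.019 2.967 -1.454
endloop
endfacet
facet normal -0.924 -0.283 -0.257
outer loop
vertex 2.899 3.448 -1.553
vertex 3.019 2.967 -1.454
vertex 2.411 3.425 0.223
endloop
endfacet
facet normal 0.591 -0.018 -0.806
outer loop
vertex 3.019 2.967 -1.454
vertex 3.429 3.395 -1.163
vertex 3.379 2.737 -1.185
endloop
endfacet
facet normal -0.553 -0.833 0.027
outer loop
vertex 3.019 2.967 -1.454
vertex 3.379 2.737 -1.185
vertex 2.411 3.425 0.223
endloop
endfacet
facet normal 0.592 -0.018 -0.806
outer loop
vertex 3.379 2.737 -1.185
vertex 3.429 3.395 -1.163
vertex 3.768 2.893 -0.903
endloop
endfacet
facet normal 0.028 -0.890 0.454
outer loop
vertex 3.379 2.737 -1.185
vertex 3.768 2.893 -0.903
vertex 2.411 3.425 0.223
endloop
endfacet
facet normal 0.591 -0.018 -0.806
outer loop
vertex 3.768 2.893 -0.903
vertex 3.429 3.395 -1.163
vertex 3.959 3.342 -0.773
endloop
endfacet
facet normal 0.474 -0.425 0.771
outer loop
vertex 3.768 2.893 -0.903
vertex 3.959 3.342 -0.773
vertex 2.411 3.425 0.223
endloop
endfacet

endsolid


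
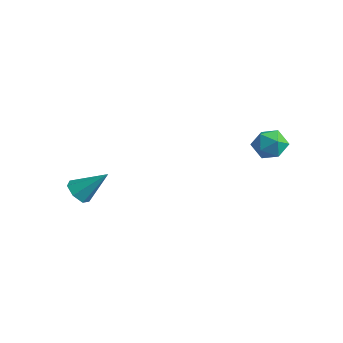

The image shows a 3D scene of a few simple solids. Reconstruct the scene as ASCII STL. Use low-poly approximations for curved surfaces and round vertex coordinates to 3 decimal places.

solid 
facet normal -0.509 -0.549 -0.662
outer loop
vertex -2.467 -1.971 -1.098
vertex -2.827 -2.198 -0.633
vertex -2.92 -1.685 -0.987
endloop
endfacet
facet normal 0.398 0.803 -0.444
outer loop
vertex -2.467 -1.971 -1.098
vertex -2.92 -1.685 -0.987
vertex -2.053 -1.362 0.373
endloop
endfacet
facet normal -0.509 -0.550 -0.663
outer loop
vertex -2.92 -1.685 -0.987
vertex -2.827 -2.198 -0.633
vertex -3.303 -1.785 -0.61
endloop
endfacet
facet normal -0.291 0.956 -0.042
outer loop
vertex -2.92 -1.685 -0.987
vertex -3.303 -1.785 -0.61
vertex -2.053 -1.362 0.373
endloop
endfacet
facet normal -0.509 -0.550 -0.662
outer loop
vertex -3.303 -1.785 -0.61
vertex -2.827 -2.198 -0.633
vertex -3.327 -2.196 -0.25
endloop
endfacet
facet normal -0.627 0.534 0.568
outer loop
vertex -3.303 -1.785 -0.61
vertex -3.327 -2.196 -0.25
vertex -2.053 -1.362 0.373
endloop
endfacet
facet normal -0.509 -0.549 -0.662
outer loop
vertex -3.327 -2.196 -0.25
vertex -2.827 -2.198 -0.633
vertex -2.975 -2.608 -0.179
endloop
endfacet
facet normal -0.356 -0.145 0.923
outer loop
vertex -3.327 -2.196 -0.25
vertex -2.975 -2.608 -0.179
vertex -2.053 -1.362 0.373
endloop
endfacet
facet normal -0.509 -0.550 -0.662
outer loop
vertex -2.975 -2.608 -0.179
vertex -2.827 -2.198 -0.633
vertex -2.512 -2.711 -0.449
endloop
endfacet
facet normal 0.316 -0.570 0.759
outer loop
vertex -2.975 -2.608 -0.179
vertex -2.512 -2.711 -0.449
vertex -2.053 -1.362 0.373
endloop
endfacet
facet normal -0.510 -0.550 -0.661
outer loop
vertex -2.512 -2.711 -0.449
vertex -2.827 -2.198 -0.633
vertex -2.286 -2.428 -0.859
endloop
endfacet
facet normal 0.885 -0.421 0.197
outer loop
vertex -2.512 -2.711 -0.449
vertex -2.286 -2.428 -0.859
vertex -2.053 -1.362 0.373
endloop
endfacet
facet normal -0.510 -0.549 -0.663
outer loop
vertex -2.286 -2.428 -0.859
vertex -2.827 -2.198 -0.633
vertex -2.467 -1.971 -1.098
endloop
endfacet
facet normal 0.922 0.189 -0.338
outer loop
vertex -2.286 -2.428 -0.859
vertex -2.467 -1.971 -1.098
vertex -2.053 -1.362 0.373
endloop
endfacet
facet normal -0.475 0.728 0.495
outer loop
vertex 2.047 3.559 2.208
vertex 1.616 3.042 2.555
vertex 2.271 3.258 2.866
endloop
endfacet
facet normal 0.198 0.915 0.351
outer loop
vertex 2.047 3.559 2.208
vertex 2.271 3.258 2.866
vertex 2.772 3.364 2.308
endloop
endfacet
facet normal 0.288 0.889 -0.357
outer loop
vertex 2.047 3.559 2.208
vertex 2.772 3.364 2.308
vertex 2.426 3.213 1.652
endloop
endfacet
facet normal -0.329 0.685 -0.650
outer loop
vertex 2.047 3.559 2.208
vertex 2.426 3.213 1.652
vertex 1.712 3.014 1.804
endloop
endfacet
facet normal -0.802 0.585 -0.124
outer loop
vertex 2.047 3.559 2.208
vertex 1.712 3.014 1.804
vertex 1.616 3.042 2.555
endloop
endfacet
facet normal 0.630 0.430 0.647
outer loop
vertex 2.772 3.364 2.308
vertex 2.271 3.258 2.866
vertex 2.788 2.726 2.716
endloop
endfacet
facet normal -0.459 0.126 0.879
outer loop
vertex 2.271 3.258 2.866
vertex 1.616 3.042 2.555
vertex 2.074 2.527 2.868
endloop
endfacet
facet normal -0.987 -0.103 -0.122
outer loop
vertex 1.616 3.042 2.555
vertex 1.712 3.014 1.804
vertex 1.728 2.376 2.212
endloop
endfacet
facet normal -0.223 0.057 -0.973
outer loop
vertex 1.712 3.014 1.804
vertex 2.426 3.213 1.652
vertex 2.229 2.482 1.654
endloop
endfacet
facet normal 0.776 0.387 -0.498
outer loop
vertex 2.426 3.213 1.652
vertex 2.772 3.364 2.308
vertex 2.884 2.698 1.965
endloop
endfacet
facet normal 0.329 -0.685 0.650
outer loop
vertex 2.453 2.181 2.312
vertex 2.788 2.726 2.716
vertex 2.074 2.527 2.868
endloop
endfacet
facet normal -0.288 -0.889 0.357
outer loop
vertex 2.453 2.181 2.312
vertex 2.074 2.527 2.868
vertex 1.728 2.376 2.212
endloop
endfacet
facet normal -0.198 -0.915 -0.351
outer loop
vertex 2.453 2.181 2.312
vertex 1.728 2.376 2.212
vertex 2.229 2.482 1.654
endloop
endfacet
facet normal 0.475 -0.728 -0.495
outer loop
vertex 2.453 2.181 2.312
vertex 2.229 2.482 1.654
vertex 2.884 2.698 1.965
endloop
endfacet
facet normal 0.802 -0.585 0.124
outer loop
vertex 2.453 2.181 2.312
vertex 2.884 2.698 1.965
vertex 2.788 2.726 2.716
endloop
endfacet
facet normal 0.223 -0.057 0.973
outer loop
vertex 2.074 2.527 2.868
vertex 2.788 2.726 2.716
vertex 2.271 3.258 2.866
endloop
endfacet
facet normal -0.776 -0.387 0.498
outer loop
vertex 1.728 2.376 2.212
vertex 2.074 2.527 2.868
vertex 1.616 3.042 2.555
endloop
endfacet
facet normal -0.630 -0.430 -0.647
outer loop
vertex 2.229 2.482 1.654
vertex 1.728 2.376 2.212
vertex 1.712 3.014 1.804
endloop
endfacet
facet normal 0.459 -0.126 -0.879
outer loop
vertex 2.884 2.698 1.965
vertex 2.229 2.482 1.654
vertex 2.426 3.213 1.652
endloop
endfacet
facet normal 0.987 0.103 0.122
outer loop
vertex 2.788 2.726 2.716
vertex 2.884 2.698 1.965
vertex 2.772 3.364 2.308
endloop
endfacet

endsolid


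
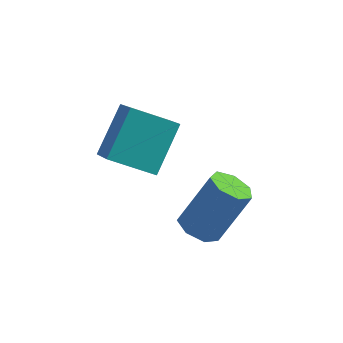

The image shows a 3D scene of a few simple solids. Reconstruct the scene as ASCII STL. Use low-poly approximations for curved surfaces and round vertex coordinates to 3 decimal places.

solid 
facet normal -0.403 -0.347 -0.847
outer loop
vertex 2.25 -0.64 1.141
vertex 1.877 -0.017 1.063
vertex 2.543 -0.183 0.814
endloop
endfacet
facet normal 0.790 -0.599 -0.130
outer loop
vertex 2.25 -0.64 1.141
vertex 2.543 -0.183 0.814
vertex 3.055 0.054 2.835
endloop
endfacet
facet normal 0.789 -0.601 -0.129
outer loop
vertex 3.055 0.054 2.835
vertex 2.543 -0.183 0.814
vertex 3.349 0.51 2.509
endloop
endfacet
facet normal 0.402 0.346 0.847
outer loop
vertex 3.055 0.054 2.835
vertex 3.349 0.51 2.509
vertex 2.683 0.677 2.757
endloop
endfacet
facet normal -0.403 -0.346 -0.847
outer loop
vertex 2.543 -0.183 0.814
vertex 1.877 -0.017 1.063
vertex 2.335 0.399 0.675
endloop
endfacet
facet normal 0.854 0.190 -0.484
outer loop
vertex 2.543 -0.183 0.814
vertex 2.335 0.399 0.675
vertex 3.349 0.51 2.509
endloop
endfacet
facet normal 0.854 0.189 -0.484
outer loop
vertex 3.349 0.51 2.509
vertex 2.335 0.399 0.675
vertex 3.141 1.092 2.369
endloop
endfacet
facet normal 0.403 0.348 0.847
outer loop
vertex 3.349 0.51 2.509
vertex 3.141 1.092 2.369
vertex 2.683 0.677 2.757
endloop
endfacet
facet normal -0.403 -0.346 -0.847
outer loop
vertex 2.335 0.399 0.675
vertex 1.877 -0.017 1.063
vertex 1.782 0.668 0.828
endloop
endfacet
facet normal 0.276 0.836 -0.473
outer loop
vertex 2.335 0.399 0.675
vertex 1.782 0.668 0.828
vertex 3.141 1.092 2.369
endloop
endfacet
facet normal 0.276 0.836 -0.473
outer loop
vertex 3.141 1.092 2.369
vertex 1.782 0.668 0.828
vertex 2.588 1.361 2.522
endloop
endfacet
facet normal 0.403 0.347 0.847
outer loop
vertex 3.141 1.092 2.369
vertex 2.588 1.361 2.522
vertex 2.683 0.677 2.757
endloop
endfacet
facet normal -0.403 -0.346 -0.847
outer loop
vertex 1.782 0.668 0.828
vertex 1.877 -0.017 1.063
vertex 1.301 0.421 1.158
endloop
endfacet
facet normal -0.511 0.853 -0.106
outer loop
vertex 1.782 0.668 0.828
vertex 1.301 0.421 1.158
vertex 2.588 1.361 2.522
endloop
endfacet
facet normal -0.509 0.854 -0.108
outer loop
vertex 2.588 1.361 2.522
vertex 1.301 0.421 1.158
vertex 2.106 1.115 2.852
endloop
endfacet
facet normal 0.403 0.347 0.847
outer loop
vertex 2.588 1.361 2.522
vertex 2.106 1.115 2.852
vertex 2.683 0.677 2.757
endloop
endfacet
facet normal -0.403 -0.346 -0.847
outer loop
vertex 1.301 0.421 1.158
vertex 1.877 -0.017 1.063
vertex 1.254 -0.155 1.416
endloop
endfacet
facet normal -0.912 0.227 0.341
outer loop
vertex 1.301 0.421 1.158
vertex 1.254 -0.155 1.416
vertex 2.106 1.115 2.852
endloop
endfacet
facet normal -0.912 0.227 0.341
outer loop
vertex 2.106 1.115 2.852
vertex 1.254 -0.155 1.416
vertex 2.059 0.538 3.11
endloop
endfacet
facet normal 0.402 0.346 0.848
outer loop
vertex 2.106 1.115 2.852
vertex 2.059 0.538 3.11
vertex 2.683 0.677 2.757
endloop
endfacet
facet normal -0.403 -0.348 -0.847
outer loop
vertex 1.254 -0.155 1.416
vertex 1.877 -0.017 1.063
vertex 1.676 -0.627 1.409
endloop
endfacet
facet normal -0.628 -0.569 0.531
outer loop
vertex 1.254 -0.155 1.416
vertex 1.676 -0.627 1.409
vertex 2.059 0.538 3.11
endloop
endfacet
facet normal -0.628 -0.569 0.531
outer loop
vertex 2.059 0.538 3.11
vertex 1.676 -0.627 1.409
vertex 2.481 0.066 3.103
endloop
endfacet
facet normal 0.402 0.347 0.847
outer loop
vertex 2.059 0.538 3.11
vertex 2.481 0.066 3.103
vertex 2.683 0.677 2.757
endloop
endfacet
facet normal -0.403 -0.347 -0.847
outer loop
vertex 1.676 -0.627 1.409
vertex 1.877 -0.017 1.063
vertex 2.25 -0.64 1.141
endloop
endfacet
facet normal 0.129 -0.938 0.322
outer loop
vertex 1.676 -0.627 1.409
vertex 2.25 -0.64 1.141
vertex 2.481 0.066 3.103
endloop
endfacet
facet normal 0.131 -0.938 0.322
outer loop
vertex 2.481 0.066 3.103
vertex 2.25 -0.64 1.141
vertex 3.055 0.054 2.835
endloop
endfacet
facet normal 0.403 0.347 0.847
outer loop
vertex 2.481 0.066 3.103
vertex 3.055 0.054 2.835
vertex 2.683 0.677 2.757
endloop
endfacet
facet normal -0.453 0.654 -0.606
outer loop
vertex -1.664 1.119 2.58
vertex -1.362 2.516 3.862
vertex -0.225 1.459 1.871
endloop
endfacet
facet normal -0.157 -0.728 -0.668
outer loop
vertex 0.422 0.524 2.738
vertex -1.664 1.119 2.58
vertex -0.225 1.459 1.871
endloop
endfacet
facet normal -0.453 0.654 -0.606
outer loop
vertex -0.225 1.459 1.871
vertex -1.362 2.516 3.862
vertex 0.077 2.856 3.153
endloop
endfacet
facet normal 0.878 0.207 -0.432
outer loop
vertex 0.077 2.856 3.153
vertex 0.422 0.524 2.738
vertex -0.225 1.459 1.871
endloop
endfacet
facet normal -0.878 -0.207 0.432
outer loop
vertex -1.664 1.119 2.58
vertex -0.715 1.581 4.729
vertex -1.362 2.516 3.862
endloop
endfacet
facet normal -0.157 -0.728 -0.668
outer loop
vertex -1.017 0.184 3.447
vertex -1.664 1.119 2.58
vertex 0.422 0.524 2.738
endloop
endfacet
facet normal -0.878 -0.207 0.432
outer loop
vertex -1.017 0.184 3.447
vertex -0.715 1.581 4.729
vertex -1.664 1.119 2.58
endloop
endfacet
facet normal 0.157 0.728 0.668
outer loop
vertex -1.362 2.516 3.862
vertex -0.715 1.581 4.729
vertex 0.077 2.856 3.153
endloop
endfacet
facet normal 0.878 0.207 -0.432
outer loop
vertex 0.724 1.921 4.02
vertex 0.422 0.524 2.738
vertex 0.077 2.856 3.153
endloop
endfacet
facet normal 0.157 0.728 0.668
outer loop
vertex 0.077 2.856 3.153
vertex -0.715 1.581 4.729
vertex 0.724 1.921 4.02
endloop
endfacet
facet normal 0.453 -0.654 0.606
outer loop
vertex 0.724 1.921 4.02
vertex -1.017 0.184 3.447
vertex 0.422 0.524 2.738
endloop
endfacet
facet normal 0.453 -0.654 0.606
outer loop
vertex -0.715 1.581 4.729
vertex -1.017 0.184 3.447
vertex 0.724 1.921 4.02
endloop
endfacet

endsolid


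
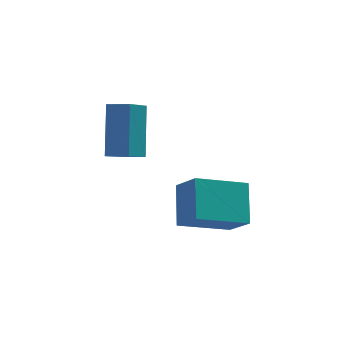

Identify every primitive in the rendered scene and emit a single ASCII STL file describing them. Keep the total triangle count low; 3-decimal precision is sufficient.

solid 
facet normal -0.479 -0.686 0.548
outer loop
vertex -2.76 -1.355 1.457
vertex -3.528 -0.969 1.269
vertex -2.965 -2.626 -0.314
endloop
endfacet
facet normal 0.873 -0.438 0.213
outer loop
vertex -2.272 -1.631 -1.109
vertex -2.76 -1.355 1.457
vertex -2.965 -2.626 -0.314
endloop
endfacet
facet normal -0.478 -0.686 0.548
outer loop
vertex -2.965 -2.626 -0.314
vertex -3.528 -0.969 1.269
vertex -3.734 -2.24 -0.502
endloop
endfacet
facet normal -0.094 -0.581 -0.809
outer loop
vertex -3.734 -2.24 -0.502
vertex -2.272 -1.631 -1.109
vertex -2.965 -2.626 -0.314
endloop
endfacet
facet normal 0.094 0.581 0.809
outer loop
vertex -2.76 -1.355 1.457
vertex -2.835 0.026 0.474
vertex -3.528 -0.969 1.269
endloop
endfacet
facet normal 0.873 -0.439 0.213
outer loop
vertex -2.066 -0.36 0.662
vertex -2.76 -1.355 1.457
vertex -2.272 -1.631 -1.109
endloop
endfacet
facet normal 0.094 0.581 0.809
outer loop
vertex -2.066 -0.36 0.662
vertex -2.835 0.026 0.474
vertex -2.76 -1.355 1.457
endloop
endfacet
facet normal -0.873 0.438 -0.213
outer loop
vertex -3.528 -0.969 1.269
vertex -2.835 0.026 0.474
vertex -3.734 -2.24 -0.502
endloop
endfacet
facet normal -0.094 -0.581 -0.809
outer loop
vertex -3.04 -1.245 -1.297
vertex -2.272 -1.631 -1.109
vertex -3.734 -2.24 -0.502
endloop
endfacet
facet normal -0.873 0.438 -0.214
outer loop
vertex -3.734 -2.24 -0.502
vertex -2.835 0.026 0.474
vertex -3.04 -1.245 -1.297
endloop
endfacet
facet normal 0.479 0.686 -0.548
outer loop
vertex -3.04 -1.245 -1.297
vertex -2.066 -0.36 0.662
vertex -2.272 -1.631 -1.109
endloop
endfacet
facet normal 0.478 0.686 -0.548
outer loop
vertex -2.835 0.026 0.474
vertex -2.066 -0.36 0.662
vertex -3.04 -1.245 -1.297
endloop
endfacet
facet normal -0.382 0.628 -0.678
outer loop
vertex -1.253 -1.958 -2.463
vertex 0.66 -1.575 -3.186
vertex -1.415 -3.266 -3.583
endloop
endfacet
facet normal -0.919 -0.184 0.348
outer loop
vertex -0.88 -4.145 -2.634
vertex -1.253 -1.958 -2.463
vertex -1.415 -3.266 -3.583
endloop
endfacet
facet normal -0.382 0.628 -0.678
outer loop
vertex -1.415 -3.266 -3.583
vertex 0.66 -1.575 -3.186
vertex 0.497 -2.883 -4.307
endloop
endfacet
facet normal -0.094 -0.756 -0.648
outer loop
vertex 0.497 -2.883 -4.307
vertex -0.88 -4.145 -2.634
vertex -1.415 -3.266 -3.583
endloop
endfacet
facet normal 0.093 0.756 0.648
outer loop
vertex -1.253 -1.958 -2.463
vertex 1.195 -2.454 -2.237
vertex 0.66 -1.575 -3.186
endloop
endfacet
facet normal -0.919 -0.184 0.348
outer loop
vertex -0.717 -2.837 -1.513
vertex -1.253 -1.958 -2.463
vertex -0.88 -4.145 -2.634
endloop
endfacet
facet normal 0.094 0.757 0.647
outer loop
vertex -0.717 -2.837 -1.513
vertex 1.195 -2.454 -2.237
vertex -1.253 -1.958 -2.463
endloop
endfacet
facet normal 0.919 0.184 -0.348
outer loop
vertex 0.66 -1.575 -3.186
vertex 1.195 -2.454 -2.237
vertex 0.497 -2.883 -4.307
endloop
endfacet
facet normal -0.093 -0.756 -0.647
outer loop
vertex 1.033 -3.762 -3.357
vertex -0.88 -4.145 -2.634
vertex 0.497 -2.883 -4.307
endloop
endfacet
facet normal 0.919 0.184 -0.348
outer loop
vertex 0.497 -2.883 -4.307
vertex 1.195 -2.454 -2.237
vertex 1.033 -3.762 -3.357
endloop
endfacet
facet normal 0.382 -0.628 0.678
outer loop
vertex 1.033 -3.762 -3.357
vertex -0.717 -2.837 -1.513
vertex -0.88 -4.145 -2.634
endloop
endfacet
facet normal 0.382 -0.628 0.678
outer loop
vertex 1.195 -2.454 -2.237
vertex -0.717 -2.837 -1.513
vertex 1.033 -3.762 -3.357
endloop
endfacet

endsolid


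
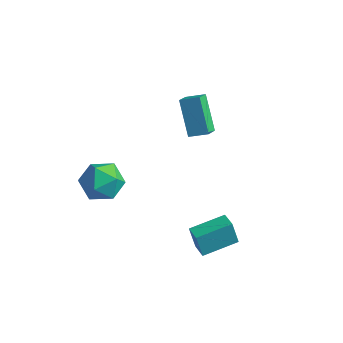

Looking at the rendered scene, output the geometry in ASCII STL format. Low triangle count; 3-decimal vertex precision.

solid 
facet normal -0.428 0.415 0.803
outer loop
vertex -3.832 -0.822 0.79
vertex -4.863 -1.307 0.491
vertex -4.118 -1.892 1.191
endloop
endfacet
facet normal 0.261 0.277 0.925
outer loop
vertex -3.832 -0.822 0.79
vertex -4.118 -1.892 1.191
vertex -3.022 -1.676 0.817
endloop
endfacet
facet normal 0.646 0.627 0.435
outer loop
vertex -3.832 -0.822 0.79
vertex -3.022 -1.676 0.817
vertex -3.09 -0.959 -0.114
endloop
endfacet
facet normal 0.195 0.981 0.012
outer loop
vertex -3.832 -0.822 0.79
vertex -3.09 -0.959 -0.114
vertex -4.228 -0.73 -0.315
endloop
endfacet
facet normal -0.469 0.850 0.239
outer loop
vertex -3.832 -0.822 0.79
vertex -4.228 -0.73 -0.315
vertex -4.863 -1.307 0.491
endloop
endfacet
facet normal 0.366 -0.422 0.829
outer loop
vertex -3.022 -1.676 0.817
vertex -4.118 -1.892 1.191
vertex -3.552 -2.69 0.535
endloop
endfacet
facet normal -0.749 -0.198 0.632
outer loop
vertex -4.118 -1.892 1.191
vertex -4.863 -1.307 0.491
vertex -4.69 -2.461 0.334
endloop
endfacet
facet normal -0.816 0.505 -0.282
outer loop
vertex -4.863 -1.307 0.491
vertex -4.228 -0.73 -0.315
vertex -4.758 -1.744 -0.597
endloop
endfacet
facet normal 0.259 0.716 -0.648
outer loop
vertex -4.228 -0.73 -0.315
vertex -3.09 -0.959 -0.114
vertex -3.662 -1.528 -0.971
endloop
endfacet
facet normal 0.989 0.143 0.038
outer loop
vertex -3.09 -0.959 -0.114
vertex -3.022 -1.676 0.817
vertex -2.917 -2.113 -0.271
endloop
endfacet
facet normal -0.195 -0.981 -0.012
outer loop
vertex -3.948 -2.598 -0.57
vertex -3.552 -2.69 0.535
vertex -4.69 -2.461 0.334
endloop
endfacet
facet normal -0.646 -0.627 -0.435
outer loop
vertex -3.948 -2.598 -0.57
vertex -4.69 -2.461 0.334
vertex -4.758 -1.744 -0.597
endloop
endfacet
facet normal -0.261 -0.277 -0.925
outer loop
vertex -3.948 -2.598 -0.57
vertex -4.758 -1.744 -0.597
vertex -3.662 -1.528 -0.971
endloop
endfacet
facet normal 0.428 -0.415 -0.803
outer loop
vertex -3.948 -2.598 -0.57
vertex -3.662 -1.528 -0.971
vertex -2.917 -2.113 -0.271
endloop
endfacet
facet normal 0.469 -0.850 -0.239
outer loop
vertex -3.948 -2.598 -0.57
vertex -2.917 -2.113 -0.271
vertex -3.552 -2.69 0.535
endloop
endfacet
facet normal -0.259 -0.716 0.648
outer loop
vertex -4.69 -2.461 0.334
vertex -3.552 -2.69 0.535
vertex -4.118 -1.892 1.191
endloop
endfacet
facet normal -0.989 -0.143 -0.038
outer loop
vertex -4.758 -1.744 -0.597
vertex -4.69 -2.461 0.334
vertex -4.863 -1.307 0.491
endloop
endfacet
facet normal -0.366 0.422 -0.829
outer loop
vertex -3.662 -1.528 -0.971
vertex -4.758 -1.744 -0.597
vertex -4.228 -0.73 -0.315
endloop
endfacet
facet normal 0.749 0.198 -0.632
outer loop
vertex -2.917 -2.113 -0.271
vertex -3.662 -1.528 -0.971
vertex -3.09 -0.959 -0.114
endloop
endfacet
facet normal 0.816 -0.505 0.282
outer loop
vertex -3.552 -2.69 0.535
vertex -2.917 -2.113 -0.271
vertex -3.022 -1.676 0.817
endloop
endfacet
facet normal -0.517 0.365 0.774
outer loop
vertex -2.039 1.831 4.583
vertex -1.21 2.268 4.931
vertex -2.24 2.612 4.081
endloop
endfacet
facet normal -0.829 -0.437 -0.348
outer loop
vertex -1.19 1.872 2.509
vertex -2.039 1.831 4.583
vertex -2.24 2.612 4.081
endloop
endfacet
facet normal -0.517 0.365 0.774
outer loop
vertex -2.24 2.612 4.081
vertex -1.21 2.268 4.931
vertex -1.41 3.049 4.429
endloop
endfacet
facet normal -0.211 0.822 -0.528
outer loop
vertex -1.41 3.049 4.429
vertex -1.19 1.872 2.509
vertex -2.24 2.612 4.081
endloop
endfacet
facet normal 0.212 -0.822 0.528
outer loop
vertex -2.039 1.831 4.583
vertex -0.16 1.528 3.359
vertex -1.21 2.268 4.931
endloop
endfacet
facet normal -0.830 -0.436 -0.348
outer loop
vertex -0.99 1.091 3.011
vertex -2.039 1.831 4.583
vertex -1.19 1.872 2.509
endloop
endfacet
facet normal 0.211 -0.822 0.528
outer loop
vertex -0.99 1.091 3.011
vertex -0.16 1.528 3.359
vertex -2.039 1.831 4.583
endloop
endfacet
facet normal 0.829 0.436 0.349
outer loop
vertex -1.21 2.268 4.931
vertex -0.16 1.528 3.359
vertex -1.41 3.049 4.429
endloop
endfacet
facet normal -0.212 0.822 -0.528
outer loop
vertex -0.361 2.309 2.857
vertex -1.19 1.872 2.509
vertex -1.41 3.049 4.429
endloop
endfacet
facet normal 0.829 0.437 0.348
outer loop
vertex -1.41 3.049 4.429
vertex -0.16 1.528 3.359
vertex -0.361 2.309 2.857
endloop
endfacet
facet normal 0.517 -0.365 -0.774
outer loop
vertex -0.361 2.309 2.857
vertex -0.99 1.091 3.011
vertex -1.19 1.872 2.509
endloop
endfacet
facet normal 0.517 -0.365 -0.774
outer loop
vertex -0.16 1.528 3.359
vertex -0.99 1.091 3.011
vertex -0.361 2.309 2.857
endloop
endfacet
facet normal -0.816 0.530 -0.229
outer loop
vertex 0.829 -1.36 -0.868
vertex 1.742 0.174 -0.57
vertex 1.183 -1.337 -2.076
endloop
endfacet
facet normal -0.504 -0.848 -0.164
outer loop
vertex 1.918 -1.814 -1.87
vertex 0.829 -1.36 -0.868
vertex 1.183 -1.337 -2.076
endloop
endfacet
facet normal -0.817 0.530 -0.229
outer loop
vertex 1.183 -1.337 -2.076
vertex 1.742 0.174 -0.57
vertex 2.096 0.198 -1.778
endloop
endfacet
facet normal 0.281 0.019 -0.959
outer loop
vertex 2.096 0.198 -1.778
vertex 1.918 -1.814 -1.87
vertex 1.183 -1.337 -2.076
endloop
endfacet
facet normal -0.281 -0.019 0.959
outer loop
vertex 0.829 -1.36 -0.868
vertex 2.477 -0.303 -0.364
vertex 1.742 0.174 -0.57
endloop
endfacet
facet normal -0.505 -0.847 -0.165
outer loop
vertex 1.564 -1.838 -0.662
vertex 0.829 -1.36 -0.868
vertex 1.918 -1.814 -1.87
endloop
endfacet
facet normal -0.281 -0.019 0.959
outer loop
vertex 1.564 -1.838 -0.662
vertex 2.477 -0.303 -0.364
vertex 0.829 -1.36 -0.868
endloop
endfacet
facet normal 0.504 0.848 0.165
outer loop
vertex 1.742 0.174 -0.57
vertex 2.477 -0.303 -0.364
vertex 2.096 0.198 -1.778
endloop
endfacet
facet normal 0.281 0.019 -0.959
outer loop
vertex 2.831 -0.28 -1.572
vertex 1.918 -1.814 -1.87
vertex 2.096 0.198 -1.778
endloop
endfacet
facet normal 0.505 0.847 0.164
outer loop
vertex 2.096 0.198 -1.778
vertex 2.477 -0.303 -0.364
vertex 2.831 -0.28 -1.572
endloop
endfacet
facet normal 0.816 -0.530 0.229
outer loop
vertex 2.831 -0.28 -1.572
vertex 1.564 -1.838 -0.662
vertex 1.918 -1.814 -1.87
endloop
endfacet
facet normal 0.816 -0.530 0.229
outer loop
vertex 2.477 -0.303 -0.364
vertex 1.564 -1.838 -0.662
vertex 2.831 -0.28 -1.572
endloop
endfacet

endsolid


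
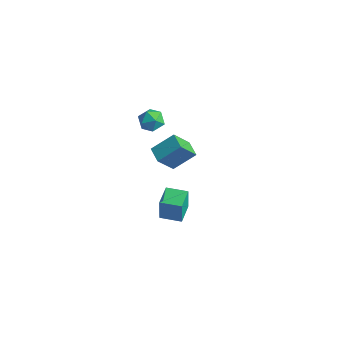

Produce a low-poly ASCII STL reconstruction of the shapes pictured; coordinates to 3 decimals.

solid 
facet normal -0.878 -0.479 -0.006
outer loop
vertex 2.846 -4.278 2.513
vertex 2.199 -3.093 2.489
vertex 2.866 -4.296 1.103
endloop
endfacet
facet normal 0.479 -0.878 0.018
outer loop
vertex 3.981 -3.687 1.111
vertex 2.846 -4.278 2.513
vertex 2.866 -4.296 1.103
endloop
endfacet
facet normal -0.878 -0.479 -0.006
outer loop
vertex 2.866 -4.296 1.103
vertex 2.199 -3.093 2.489
vertex 2.219 -3.111 1.079
endloop
endfacet
facet normal 0.014 -0.013 -1.000
outer loop
vertex 2.219 -3.111 1.079
vertex 3.981 -3.687 1.111
vertex 2.866 -4.296 1.103
endloop
endfacet
facet normal -0.014 0.013 1.000
outer loop
vertex 2.846 -4.278 2.513
vertex 3.314 -2.484 2.497
vertex 2.199 -3.093 2.489
endloop
endfacet
facet normal 0.479 -0.878 0.018
outer loop
vertex 3.961 -3.669 2.521
vertex 2.846 -4.278 2.513
vertex 3.981 -3.687 1.111
endloop
endfacet
facet normal -0.014 0.013 1.000
outer loop
vertex 3.961 -3.669 2.521
vertex 3.314 -2.484 2.497
vertex 2.846 -4.278 2.513
endloop
endfacet
facet normal -0.479 0.878 -0.018
outer loop
vertex 2.199 -3.093 2.489
vertex 3.314 -2.484 2.497
vertex 2.219 -3.111 1.079
endloop
endfacet
facet normal 0.014 -0.013 -1.000
outer loop
vertex 3.334 -2.502 1.087
vertex 3.981 -3.687 1.111
vertex 2.219 -3.111 1.079
endloop
endfacet
facet normal -0.479 0.878 -0.018
outer loop
vertex 2.219 -3.111 1.079
vertex 3.314 -2.484 2.497
vertex 3.334 -2.502 1.087
endloop
endfacet
facet normal 0.878 0.479 0.006
outer loop
vertex 3.334 -2.502 1.087
vertex 3.961 -3.669 2.521
vertex 3.981 -3.687 1.111
endloop
endfacet
facet normal 0.878 0.479 0.006
outer loop
vertex 3.314 -2.484 2.497
vertex 3.961 -3.669 2.521
vertex 3.334 -2.502 1.087
endloop
endfacet
facet normal -0.980 0.190 -0.066
outer loop
vertex -2.269 -0.069 3.369
vertex -2.419 -0.626 3.995
vertex -2.273 0.192 4.179
endloop
endfacet
facet normal -0.597 0.763 -0.249
outer loop
vertex -2.269 -0.069 3.369
vertex -2.273 0.192 4.179
vertex -1.679 0.481 3.641
endloop
endfacet
facet normal -0.174 0.580 -0.796
outer loop
vertex -2.269 -0.069 3.369
vertex -1.679 0.481 3.641
vertex -1.458 -0.16 3.125
endloop
endfacet
facet normal -0.297 -0.105 -0.949
outer loop
vertex -2.269 -0.069 3.369
vertex -1.458 -0.16 3.125
vertex -1.916 -0.844 3.344
endloop
endfacet
facet normal -0.795 -0.346 -0.498
outer loop
vertex -2.269 -0.069 3.369
vertex -1.916 -0.844 3.344
vertex -2.419 -0.626 3.995
endloop
endfacet
facet normal -0.180 0.936 0.304
outer loop
vertex -1.679 0.481 3.641
vertex -2.273 0.192 4.179
vertex -1.464 0.264 4.436
endloop
endfacet
facet normal -0.800 0.008 0.600
outer loop
vertex -2.273 0.192 4.179
vertex -2.419 -0.626 3.995
vertex -1.922 -0.42 4.655
endloop
endfacet
facet normal -0.501 -0.860 -0.099
outer loop
vertex -2.419 -0.626 3.995
vertex -1.916 -0.844 3.344
vertex -1.701 -1.061 4.139
endloop
endfacet
facet normal 0.305 -0.470 -0.829
outer loop
vertex -1.916 -0.844 3.344
vertex -1.458 -0.16 3.125
vertex -1.107 -0.772 3.601
endloop
endfacet
facet normal 0.504 0.640 -0.580
outer loop
vertex -1.458 -0.16 3.125
vertex -1.679 0.481 3.641
vertex -0.961 0.046 3.785
endloop
endfacet
facet normal 0.297 0.105 0.949
outer loop
vertex -1.111 -0.511 4.411
vertex -1.464 0.264 4.436
vertex -1.922 -0.42 4.655
endloop
endfacet
facet normal 0.174 -0.580 0.796
outer loop
vertex -1.111 -0.511 4.411
vertex -1.922 -0.42 4.655
vertex -1.701 -1.061 4.139
endloop
endfacet
facet normal 0.597 -0.763 0.249
outer loop
vertex -1.111 -0.511 4.411
vertex -1.701 -1.061 4.139
vertex -1.107 -0.772 3.601
endloop
endfacet
facet normal 0.980 -0.190 0.066
outer loop
vertex -1.111 -0.511 4.411
vertex -1.107 -0.772 3.601
vertex -0.961 0.046 3.785
endloop
endfacet
facet normal 0.795 0.346 0.498
outer loop
vertex -1.111 -0.511 4.411
vertex -0.961 0.046 3.785
vertex -1.464 0.264 4.436
endloop
endfacet
facet normal -0.305 0.470 0.829
outer loop
vertex -1.922 -0.42 4.655
vertex -1.464 0.264 4.436
vertex -2.273 0.192 4.179
endloop
endfacet
facet normal -0.504 -0.640 0.580
outer loop
vertex -1.701 -1.061 4.139
vertex -1.922 -0.42 4.655
vertex -2.419 -0.626 3.995
endloop
endfacet
facet normal 0.180 -0.936 -0.304
outer loop
vertex -1.107 -0.772 3.601
vertex -1.701 -1.061 4.139
vertex -1.916 -0.844 3.344
endloop
endfacet
facet normal 0.800 -0.008 -0.600
outer loop
vertex -0.961 0.046 3.785
vertex -1.107 -0.772 3.601
vertex -1.458 -0.16 3.125
endloop
endfacet
facet normal 0.501 0.860 0.099
outer loop
vertex -1.464 0.264 4.436
vertex -0.961 0.046 3.785
vertex -1.679 0.481 3.641
endloop
endfacet
facet normal -0.902 0.403 0.155
outer loop
vertex -4.739 2.689 -3.368
vertex -4.002 3.933 -2.314
vertex -4.497 3.802 -4.851
endloop
endfacet
facet normal -0.412 -0.695 -0.589
outer loop
vertex -3.478 3.347 -5.026
vertex -4.739 2.689 -3.368
vertex -4.497 3.802 -4.851
endloop
endfacet
facet normal -0.902 0.403 0.155
outer loop
vertex -4.497 3.802 -4.851
vertex -4.002 3.933 -2.314
vertex -3.76 5.046 -3.796
endloop
endfacet
facet normal 0.130 0.595 -0.793
outer loop
vertex -3.76 5.046 -3.796
vertex -3.478 3.347 -5.026
vertex -4.497 3.802 -4.851
endloop
endfacet
facet normal -0.130 -0.595 0.793
outer loop
vertex -4.739 2.689 -3.368
vertex -2.983 3.478 -2.489
vertex -4.002 3.933 -2.314
endloop
endfacet
facet normal -0.412 -0.695 -0.589
outer loop
vertex -3.72 2.234 -3.544
vertex -4.739 2.689 -3.368
vertex -3.478 3.347 -5.026
endloop
endfacet
facet normal -0.129 -0.596 0.793
outer loop
vertex -3.72 2.234 -3.544
vertex -2.983 3.478 -2.489
vertex -4.739 2.689 -3.368
endloop
endfacet
facet normal 0.412 0.695 0.589
outer loop
vertex -4.002 3.933 -2.314
vertex -2.983 3.478 -2.489
vertex -3.76 5.046 -3.796
endloop
endfacet
facet normal 0.129 0.595 -0.793
outer loop
vertex -2.741 4.591 -3.972
vertex -3.478 3.347 -5.026
vertex -3.76 5.046 -3.796
endloop
endfacet
facet normal 0.412 0.695 0.589
outer loop
vertex -3.76 5.046 -3.796
vertex -2.983 3.478 -2.489
vertex -2.741 4.591 -3.972
endloop
endfacet
facet normal 0.902 -0.403 -0.155
outer loop
vertex -2.741 4.591 -3.972
vertex -3.72 2.234 -3.544
vertex -3.478 3.347 -5.026
endloop
endfacet
facet normal 0.902 -0.403 -0.155
outer loop
vertex -2.983 3.478 -2.489
vertex -3.72 2.234 -3.544
vertex -2.741 4.591 -3.972
endloop
endfacet

endsolid
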